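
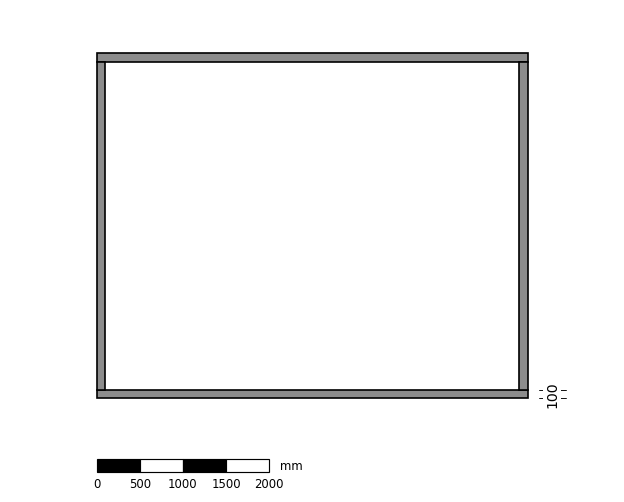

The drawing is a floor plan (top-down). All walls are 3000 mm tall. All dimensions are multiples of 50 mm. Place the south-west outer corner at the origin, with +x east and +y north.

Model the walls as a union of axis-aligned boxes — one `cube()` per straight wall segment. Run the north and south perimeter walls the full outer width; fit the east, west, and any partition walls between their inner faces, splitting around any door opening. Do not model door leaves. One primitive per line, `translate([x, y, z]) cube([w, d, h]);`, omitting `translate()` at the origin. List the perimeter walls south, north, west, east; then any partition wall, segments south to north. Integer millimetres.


cube([5000, 100, 3000]);
translate([0, 3900, 0]) cube([5000, 100, 3000]);
translate([0, 100, 0]) cube([100, 3800, 3000]);
translate([4900, 100, 0]) cube([100, 3800, 3000]);


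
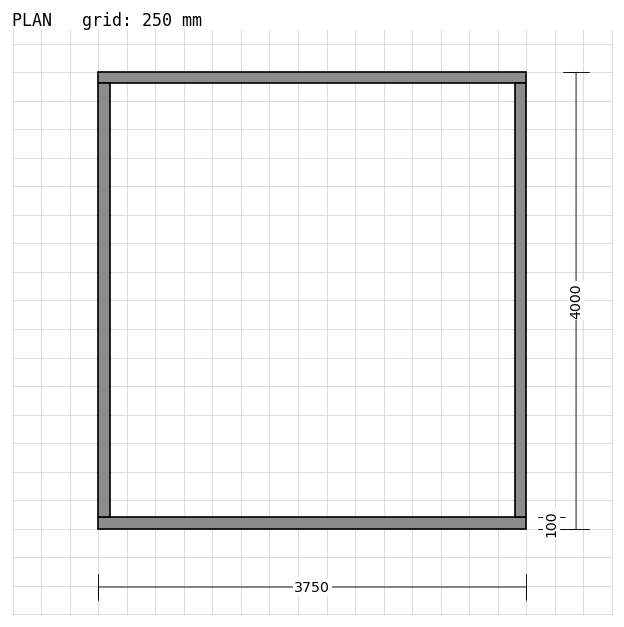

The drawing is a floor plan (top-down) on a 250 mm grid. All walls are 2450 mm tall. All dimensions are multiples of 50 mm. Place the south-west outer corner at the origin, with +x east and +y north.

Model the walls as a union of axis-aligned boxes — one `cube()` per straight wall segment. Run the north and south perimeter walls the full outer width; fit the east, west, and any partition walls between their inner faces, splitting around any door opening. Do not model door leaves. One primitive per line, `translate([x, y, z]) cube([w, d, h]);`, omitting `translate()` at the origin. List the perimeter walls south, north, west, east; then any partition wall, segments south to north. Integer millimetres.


cube([3750, 100, 2450]);
translate([0, 3900, 0]) cube([3750, 100, 2450]);
translate([0, 100, 0]) cube([100, 3800, 2450]);
translate([3650, 100, 0]) cube([100, 3800, 2450]);


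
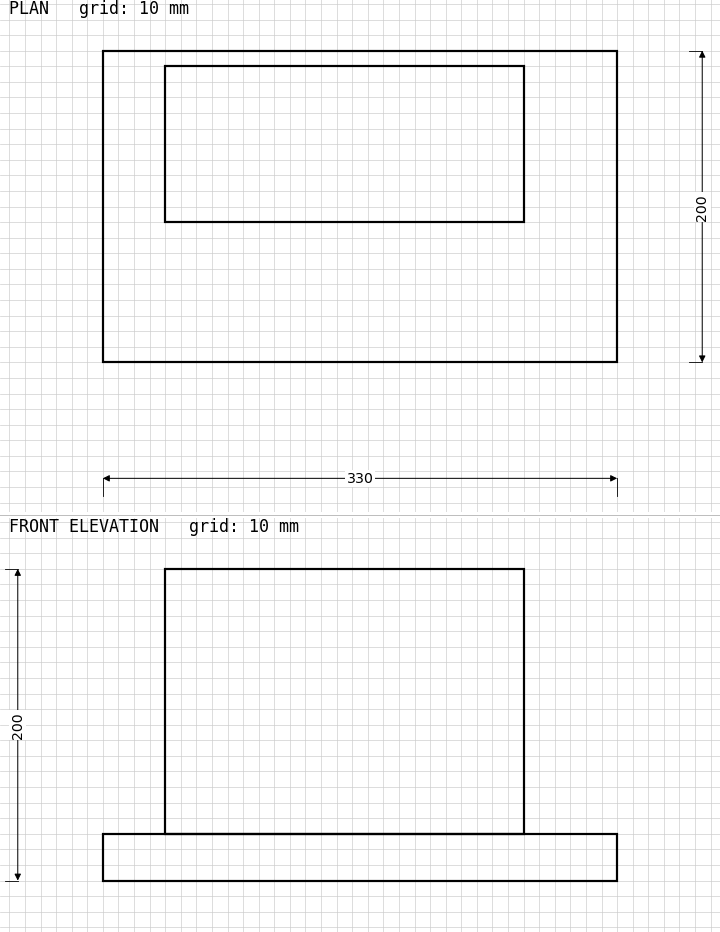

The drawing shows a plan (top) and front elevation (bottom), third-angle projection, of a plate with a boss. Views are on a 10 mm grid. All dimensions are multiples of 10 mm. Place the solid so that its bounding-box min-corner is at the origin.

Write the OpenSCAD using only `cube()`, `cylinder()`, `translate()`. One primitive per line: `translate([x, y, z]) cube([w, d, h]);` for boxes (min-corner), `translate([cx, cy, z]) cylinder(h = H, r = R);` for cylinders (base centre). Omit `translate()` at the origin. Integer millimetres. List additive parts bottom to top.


cube([330, 200, 30]);
translate([40, 90, 30]) cube([230, 100, 170]);


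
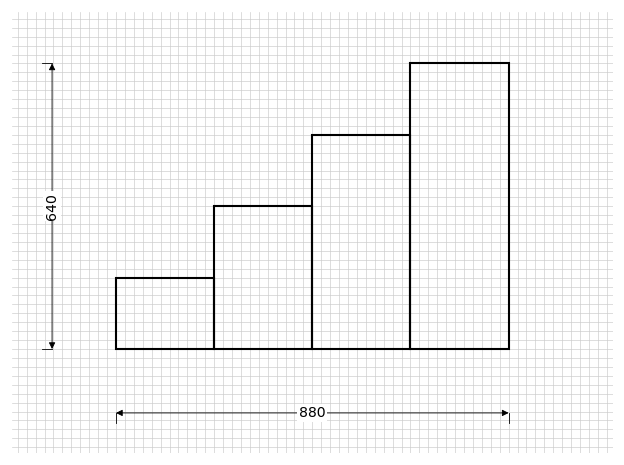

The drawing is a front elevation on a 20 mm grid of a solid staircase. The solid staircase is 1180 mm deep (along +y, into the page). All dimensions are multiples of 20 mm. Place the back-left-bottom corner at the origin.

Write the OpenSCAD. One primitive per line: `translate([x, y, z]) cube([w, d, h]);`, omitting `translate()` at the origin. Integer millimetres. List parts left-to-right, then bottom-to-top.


cube([220, 1180, 160]);
translate([220, 0, 0]) cube([220, 1180, 320]);
translate([440, 0, 0]) cube([220, 1180, 480]);
translate([660, 0, 0]) cube([220, 1180, 640]);


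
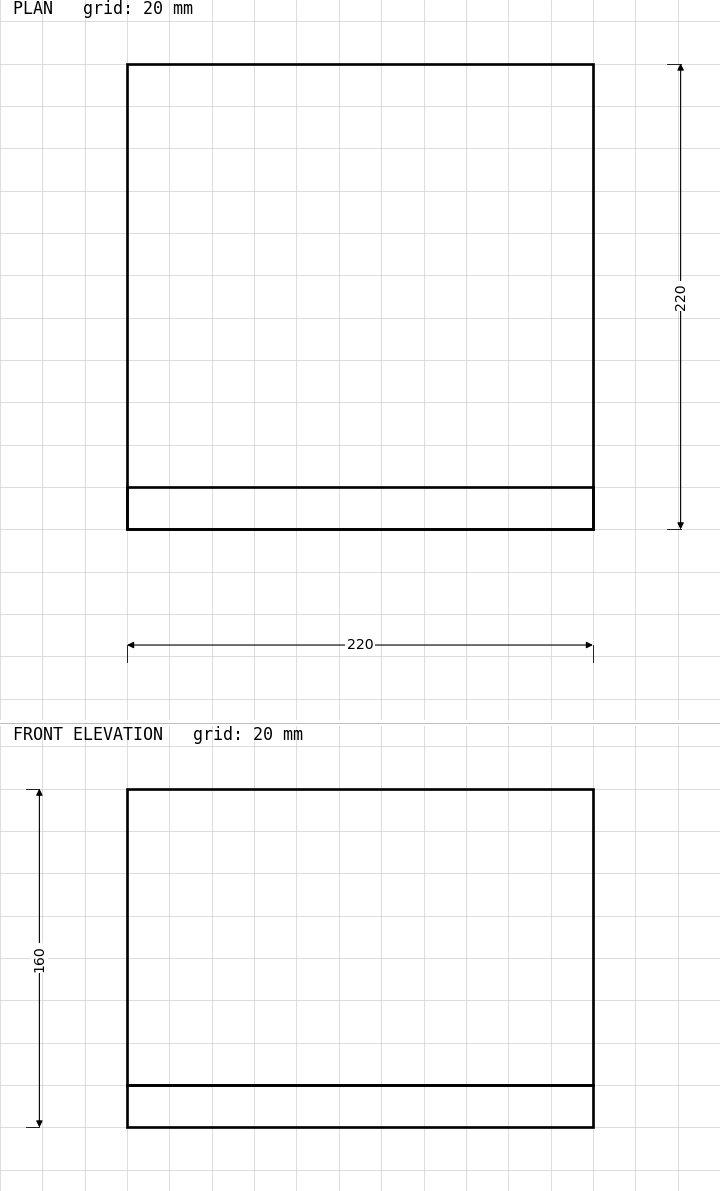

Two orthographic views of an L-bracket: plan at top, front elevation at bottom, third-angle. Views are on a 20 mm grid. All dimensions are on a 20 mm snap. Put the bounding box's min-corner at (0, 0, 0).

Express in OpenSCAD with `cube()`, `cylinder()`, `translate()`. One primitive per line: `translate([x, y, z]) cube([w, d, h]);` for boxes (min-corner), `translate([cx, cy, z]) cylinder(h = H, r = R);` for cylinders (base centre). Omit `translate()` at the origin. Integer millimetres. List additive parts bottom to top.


cube([220, 220, 20]);
translate([0, 0, 20]) cube([220, 20, 140]);


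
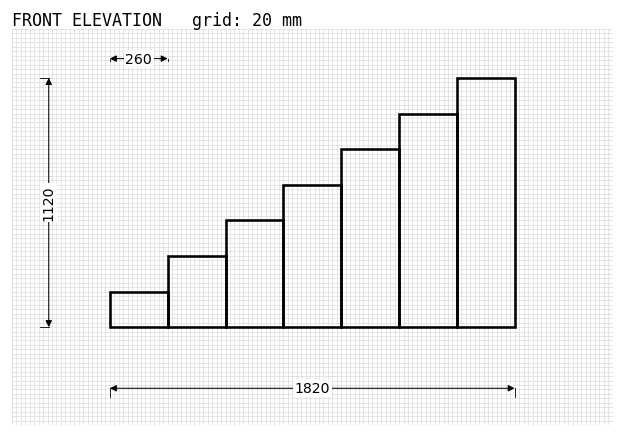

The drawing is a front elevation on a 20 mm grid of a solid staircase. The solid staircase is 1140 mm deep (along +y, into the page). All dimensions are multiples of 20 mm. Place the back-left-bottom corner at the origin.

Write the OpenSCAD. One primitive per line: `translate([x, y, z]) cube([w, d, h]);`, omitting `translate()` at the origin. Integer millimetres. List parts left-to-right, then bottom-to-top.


cube([260, 1140, 160]);
translate([260, 0, 0]) cube([260, 1140, 320]);
translate([520, 0, 0]) cube([260, 1140, 480]);
translate([780, 0, 0]) cube([260, 1140, 640]);
translate([1040, 0, 0]) cube([260, 1140, 800]);
translate([1300, 0, 0]) cube([260, 1140, 960]);
translate([1560, 0, 0]) cube([260, 1140, 1120]);


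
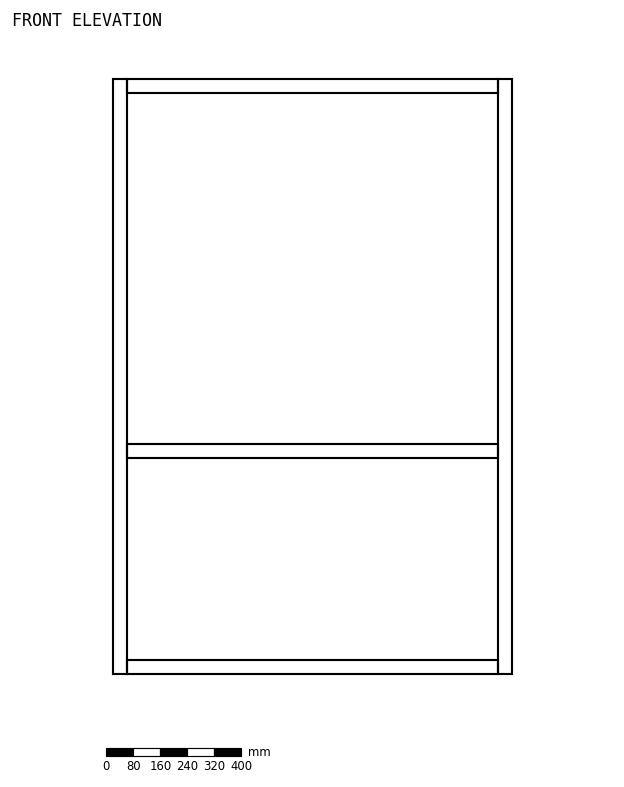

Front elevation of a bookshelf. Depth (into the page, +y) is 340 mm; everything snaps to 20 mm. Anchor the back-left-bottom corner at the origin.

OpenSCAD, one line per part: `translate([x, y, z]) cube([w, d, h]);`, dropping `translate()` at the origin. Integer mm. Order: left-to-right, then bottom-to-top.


cube([40, 340, 1760]);
translate([40, 0, 0]) cube([1100, 340, 40]);
translate([40, 0, 640]) cube([1100, 340, 40]);
translate([40, 0, 1720]) cube([1100, 340, 40]);
translate([1140, 0, 0]) cube([40, 340, 1760]);


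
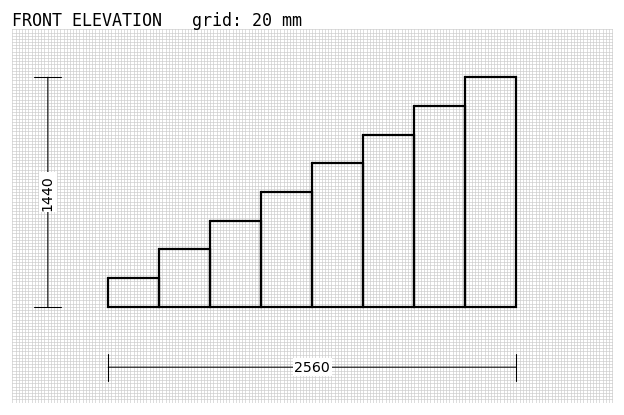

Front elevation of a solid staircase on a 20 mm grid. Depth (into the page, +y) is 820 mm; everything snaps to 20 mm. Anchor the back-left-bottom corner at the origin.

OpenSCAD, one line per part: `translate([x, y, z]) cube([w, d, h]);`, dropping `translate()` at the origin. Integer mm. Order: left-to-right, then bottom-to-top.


cube([320, 820, 180]);
translate([320, 0, 0]) cube([320, 820, 360]);
translate([640, 0, 0]) cube([320, 820, 540]);
translate([960, 0, 0]) cube([320, 820, 720]);
translate([1280, 0, 0]) cube([320, 820, 900]);
translate([1600, 0, 0]) cube([320, 820, 1080]);
translate([1920, 0, 0]) cube([320, 820, 1260]);
translate([2240, 0, 0]) cube([320, 820, 1440]);


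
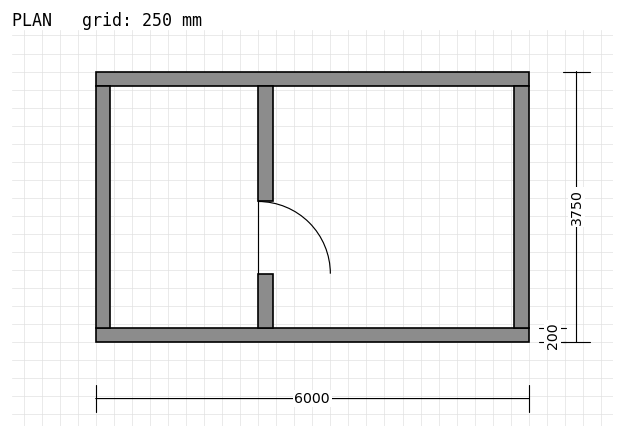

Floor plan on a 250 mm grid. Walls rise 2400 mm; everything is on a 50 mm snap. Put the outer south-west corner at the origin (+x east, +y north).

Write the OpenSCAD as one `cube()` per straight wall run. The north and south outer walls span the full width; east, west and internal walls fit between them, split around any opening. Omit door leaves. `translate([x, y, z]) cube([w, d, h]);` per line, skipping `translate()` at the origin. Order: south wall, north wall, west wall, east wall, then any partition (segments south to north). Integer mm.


cube([6000, 200, 2400]);
translate([0, 3550, 0]) cube([6000, 200, 2400]);
translate([0, 200, 0]) cube([200, 3350, 2400]);
translate([5800, 200, 0]) cube([200, 3350, 2400]);
translate([2250, 200, 0]) cube([200, 750, 2400]);
translate([2250, 1950, 0]) cube([200, 1600, 2400]);


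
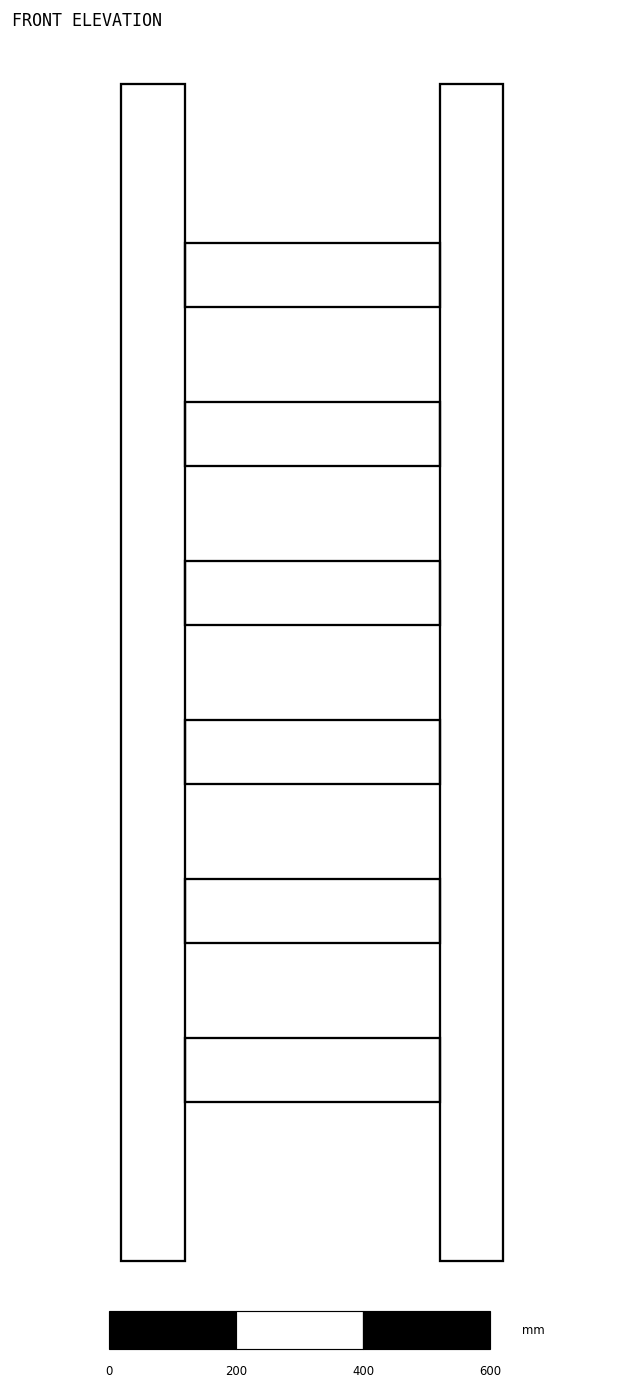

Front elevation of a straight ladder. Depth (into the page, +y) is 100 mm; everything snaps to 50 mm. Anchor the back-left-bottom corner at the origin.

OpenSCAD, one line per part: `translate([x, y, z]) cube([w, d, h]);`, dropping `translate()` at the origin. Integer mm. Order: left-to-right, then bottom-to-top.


cube([100, 100, 1850]);
translate([100, 0, 250]) cube([400, 100, 100]);
translate([100, 0, 500]) cube([400, 100, 100]);
translate([100, 0, 750]) cube([400, 100, 100]);
translate([100, 0, 1000]) cube([400, 100, 100]);
translate([100, 0, 1250]) cube([400, 100, 100]);
translate([100, 0, 1500]) cube([400, 100, 100]);
translate([500, 0, 0]) cube([100, 100, 1850]);


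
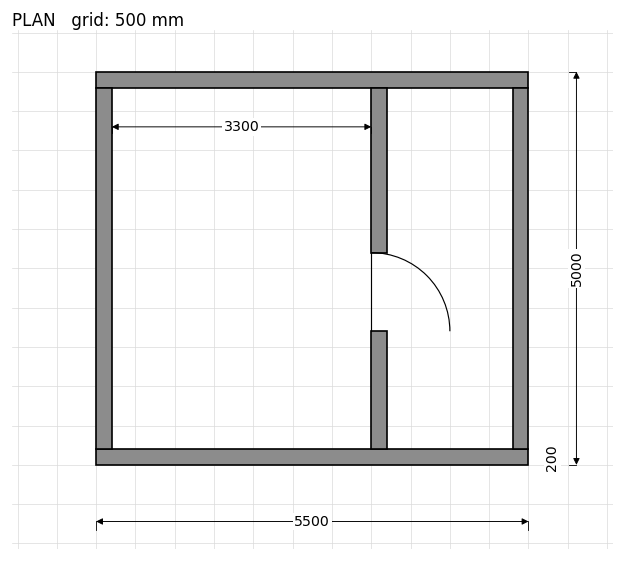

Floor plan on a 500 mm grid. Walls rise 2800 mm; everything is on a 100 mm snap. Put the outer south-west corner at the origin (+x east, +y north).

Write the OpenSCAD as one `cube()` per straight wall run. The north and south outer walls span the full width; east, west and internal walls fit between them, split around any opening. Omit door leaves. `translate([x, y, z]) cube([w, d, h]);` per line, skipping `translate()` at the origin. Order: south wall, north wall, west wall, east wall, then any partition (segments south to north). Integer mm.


cube([5500, 200, 2800]);
translate([0, 4800, 0]) cube([5500, 200, 2800]);
translate([0, 200, 0]) cube([200, 4600, 2800]);
translate([5300, 200, 0]) cube([200, 4600, 2800]);
translate([3500, 200, 0]) cube([200, 1500, 2800]);
translate([3500, 2700, 0]) cube([200, 2100, 2800]);


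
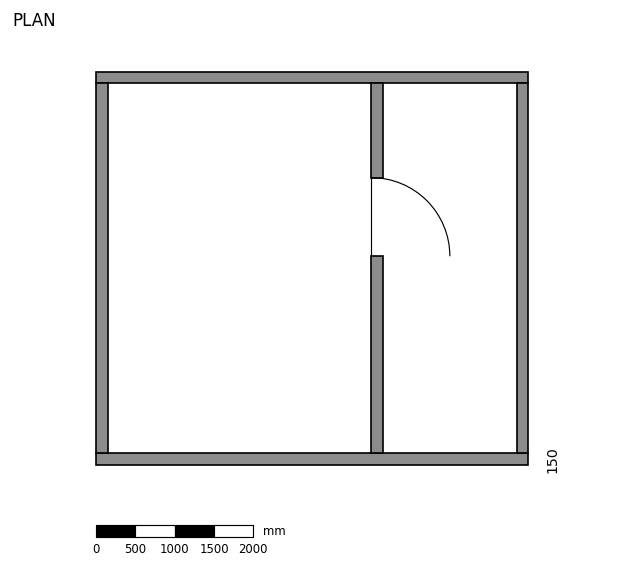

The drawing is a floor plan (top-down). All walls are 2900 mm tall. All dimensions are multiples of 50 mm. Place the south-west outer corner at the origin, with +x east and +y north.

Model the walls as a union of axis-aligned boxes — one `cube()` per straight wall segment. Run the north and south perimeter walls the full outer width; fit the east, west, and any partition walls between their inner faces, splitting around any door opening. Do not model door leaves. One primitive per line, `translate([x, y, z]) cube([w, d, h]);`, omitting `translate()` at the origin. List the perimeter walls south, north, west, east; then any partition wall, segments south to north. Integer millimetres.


cube([5500, 150, 2900]);
translate([0, 4850, 0]) cube([5500, 150, 2900]);
translate([0, 150, 0]) cube([150, 4700, 2900]);
translate([5350, 150, 0]) cube([150, 4700, 2900]);
translate([3500, 150, 0]) cube([150, 2500, 2900]);
translate([3500, 3650, 0]) cube([150, 1200, 2900]);


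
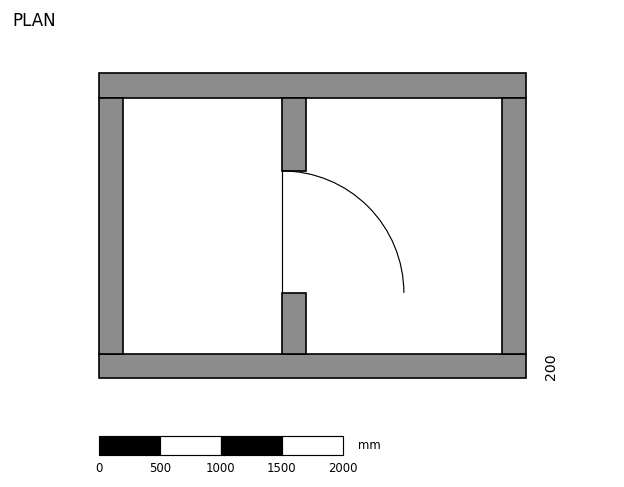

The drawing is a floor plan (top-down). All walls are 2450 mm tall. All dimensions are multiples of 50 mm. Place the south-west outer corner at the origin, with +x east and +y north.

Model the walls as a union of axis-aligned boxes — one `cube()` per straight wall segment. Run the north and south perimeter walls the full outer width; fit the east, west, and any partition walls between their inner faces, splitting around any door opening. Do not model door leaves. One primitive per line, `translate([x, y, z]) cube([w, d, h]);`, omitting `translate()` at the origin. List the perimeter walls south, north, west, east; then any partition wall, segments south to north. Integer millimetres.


cube([3500, 200, 2450]);
translate([0, 2300, 0]) cube([3500, 200, 2450]);
translate([0, 200, 0]) cube([200, 2100, 2450]);
translate([3300, 200, 0]) cube([200, 2100, 2450]);
translate([1500, 200, 0]) cube([200, 500, 2450]);
translate([1500, 1700, 0]) cube([200, 600, 2450]);


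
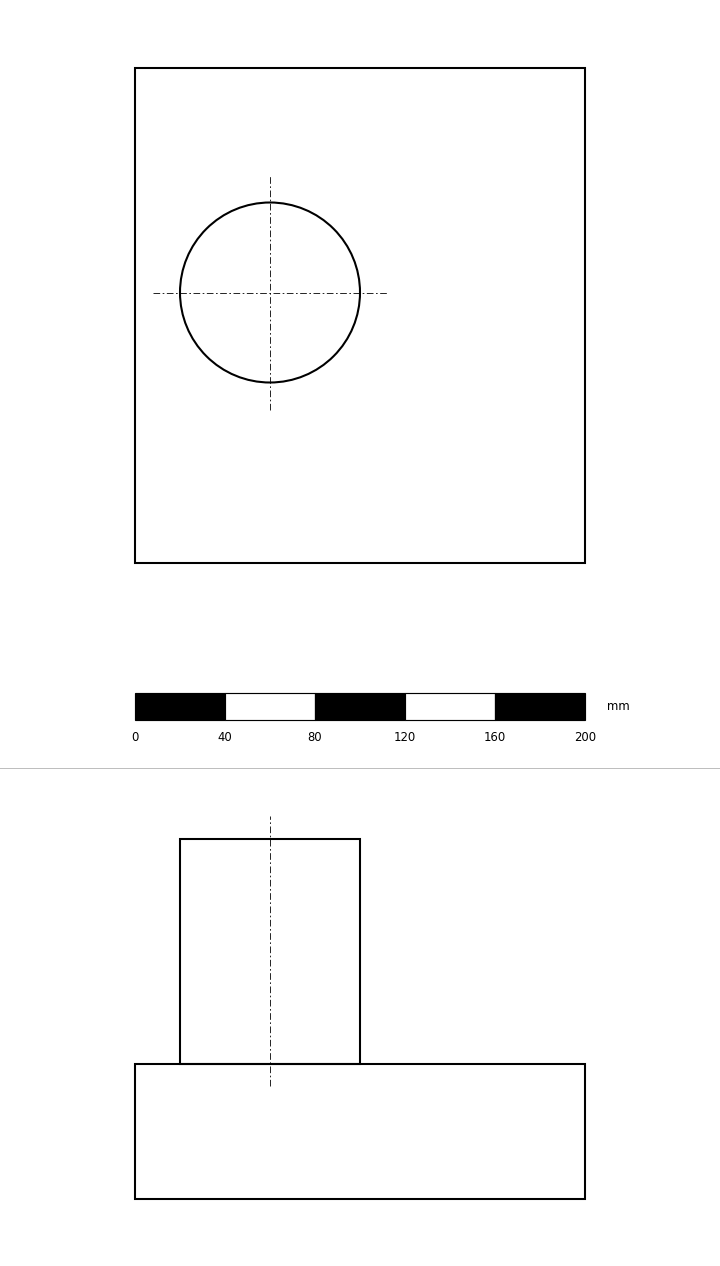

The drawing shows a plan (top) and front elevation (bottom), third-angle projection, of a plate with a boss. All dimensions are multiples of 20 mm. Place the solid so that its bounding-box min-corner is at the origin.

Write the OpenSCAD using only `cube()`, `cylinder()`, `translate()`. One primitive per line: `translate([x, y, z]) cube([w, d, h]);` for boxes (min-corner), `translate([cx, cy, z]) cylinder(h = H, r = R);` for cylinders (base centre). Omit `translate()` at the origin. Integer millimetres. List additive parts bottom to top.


cube([200, 220, 60]);
translate([60, 120, 60]) cylinder(h = 100, r = 40);


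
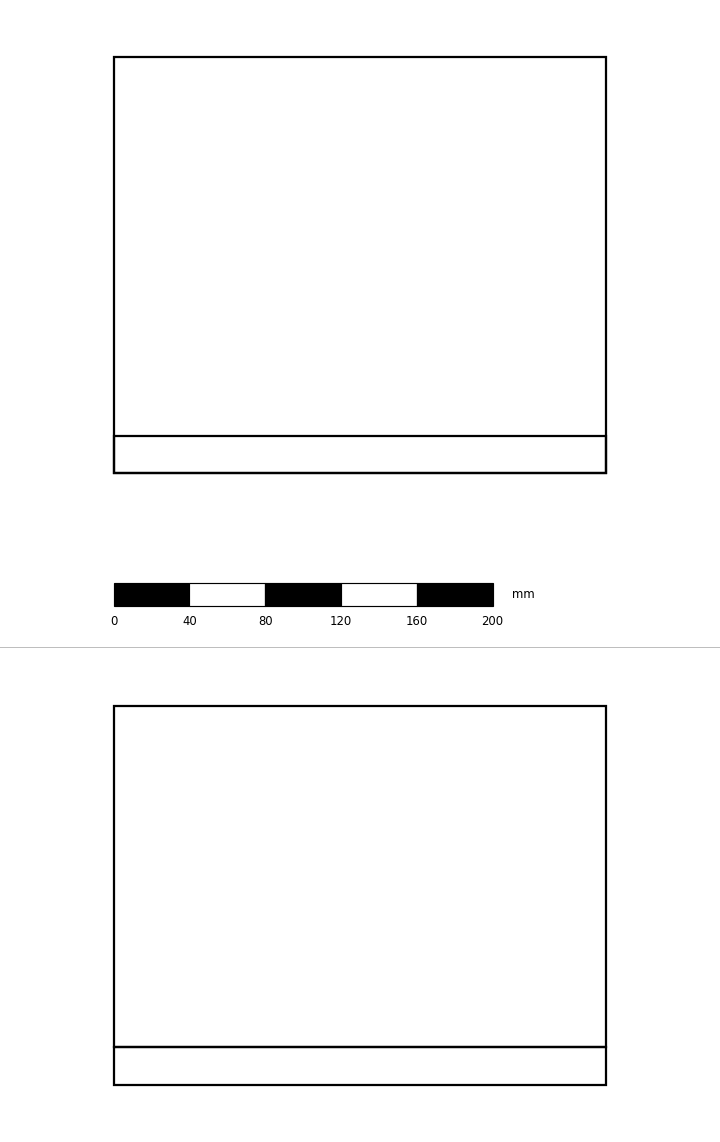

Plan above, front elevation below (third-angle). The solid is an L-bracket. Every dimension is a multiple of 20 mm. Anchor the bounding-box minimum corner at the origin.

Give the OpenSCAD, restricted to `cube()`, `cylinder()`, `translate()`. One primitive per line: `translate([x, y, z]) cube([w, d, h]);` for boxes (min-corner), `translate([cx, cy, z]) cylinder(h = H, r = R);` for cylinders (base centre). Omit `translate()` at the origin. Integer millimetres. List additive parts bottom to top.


cube([260, 220, 20]);
translate([0, 0, 20]) cube([260, 20, 180]);


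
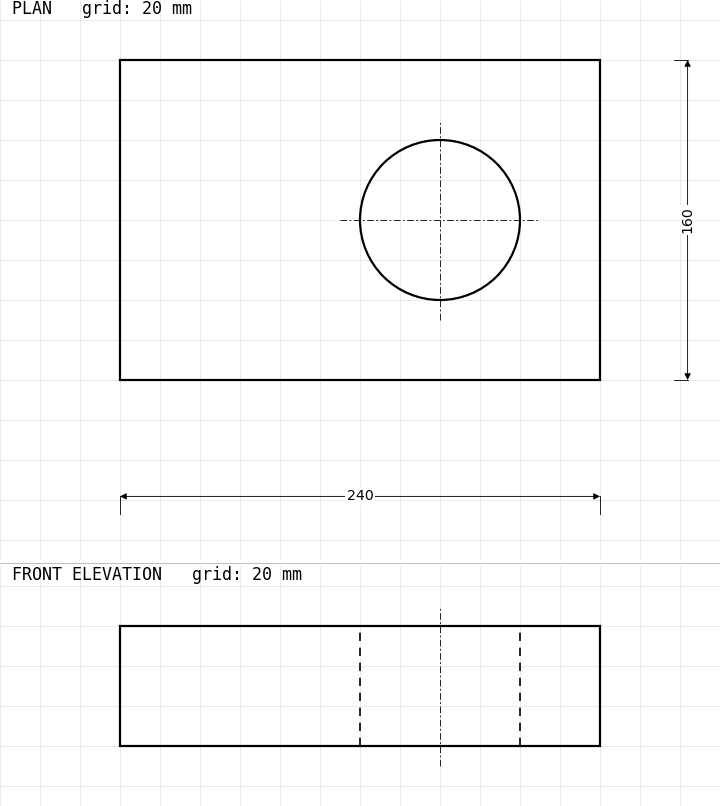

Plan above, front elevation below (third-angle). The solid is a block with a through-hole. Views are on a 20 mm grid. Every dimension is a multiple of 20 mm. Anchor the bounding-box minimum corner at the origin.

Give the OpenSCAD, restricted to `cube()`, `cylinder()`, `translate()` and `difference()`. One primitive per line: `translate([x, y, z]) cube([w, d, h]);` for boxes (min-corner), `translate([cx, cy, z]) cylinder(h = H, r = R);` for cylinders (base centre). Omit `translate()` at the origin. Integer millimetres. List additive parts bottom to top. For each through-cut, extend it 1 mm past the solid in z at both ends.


difference() {
  cube([240, 160, 60]);
  translate([160, 80, -1]) cylinder(h = 62, r = 40);
}


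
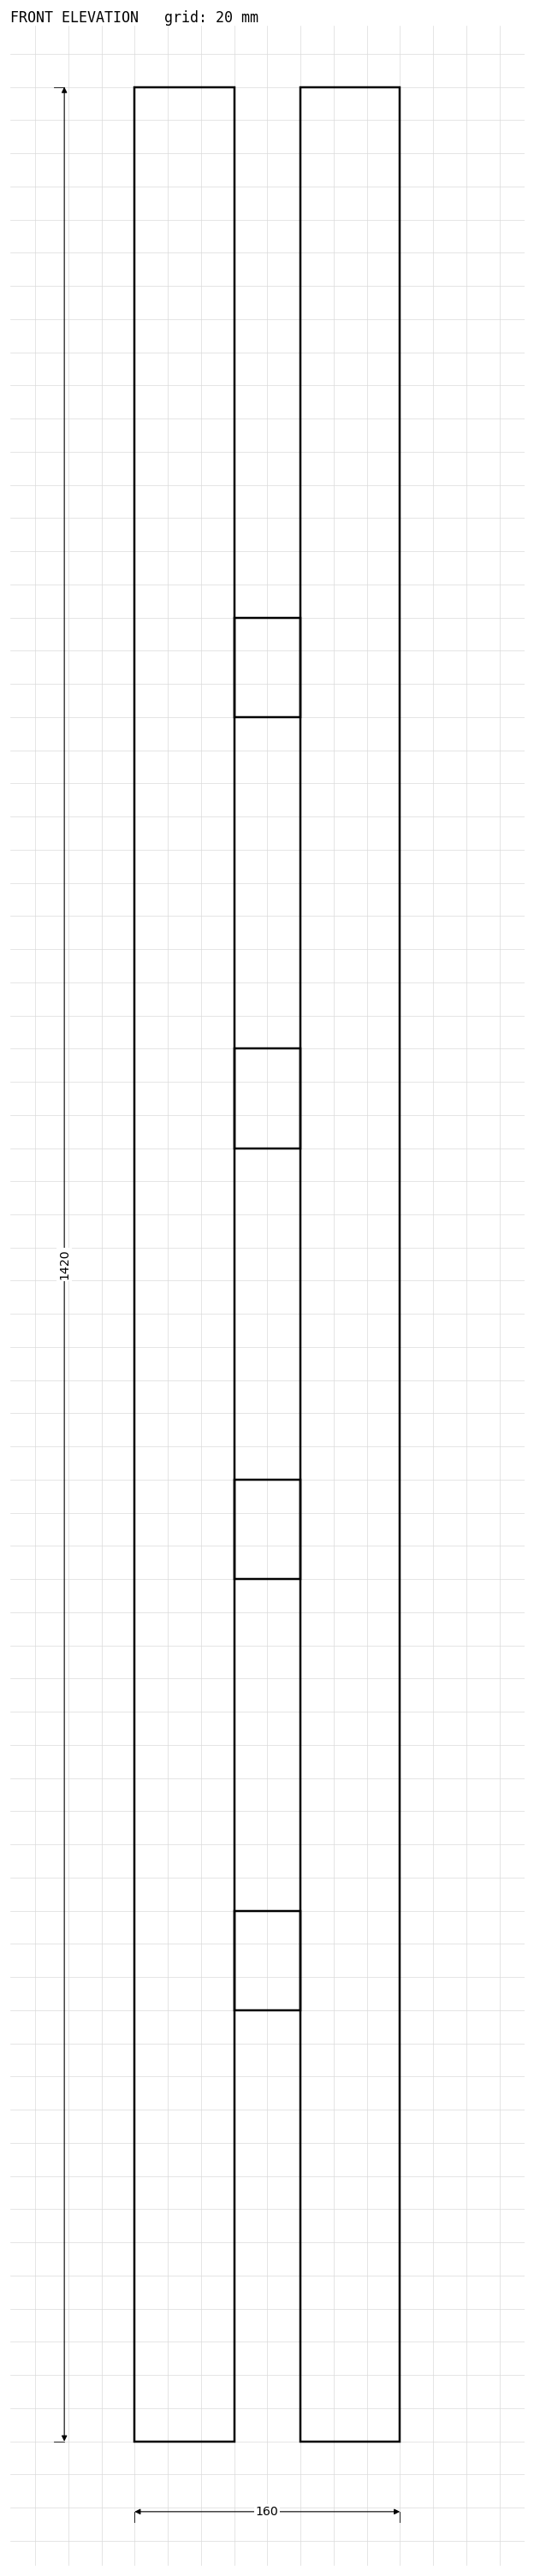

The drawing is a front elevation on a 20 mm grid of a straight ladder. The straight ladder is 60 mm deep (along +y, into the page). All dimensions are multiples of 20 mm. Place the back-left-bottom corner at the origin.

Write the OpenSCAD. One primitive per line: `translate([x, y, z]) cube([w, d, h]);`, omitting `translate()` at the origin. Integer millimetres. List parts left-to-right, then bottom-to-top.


cube([60, 60, 1420]);
translate([60, 0, 260]) cube([40, 60, 60]);
translate([60, 0, 520]) cube([40, 60, 60]);
translate([60, 0, 780]) cube([40, 60, 60]);
translate([60, 0, 1040]) cube([40, 60, 60]);
translate([100, 0, 0]) cube([60, 60, 1420]);


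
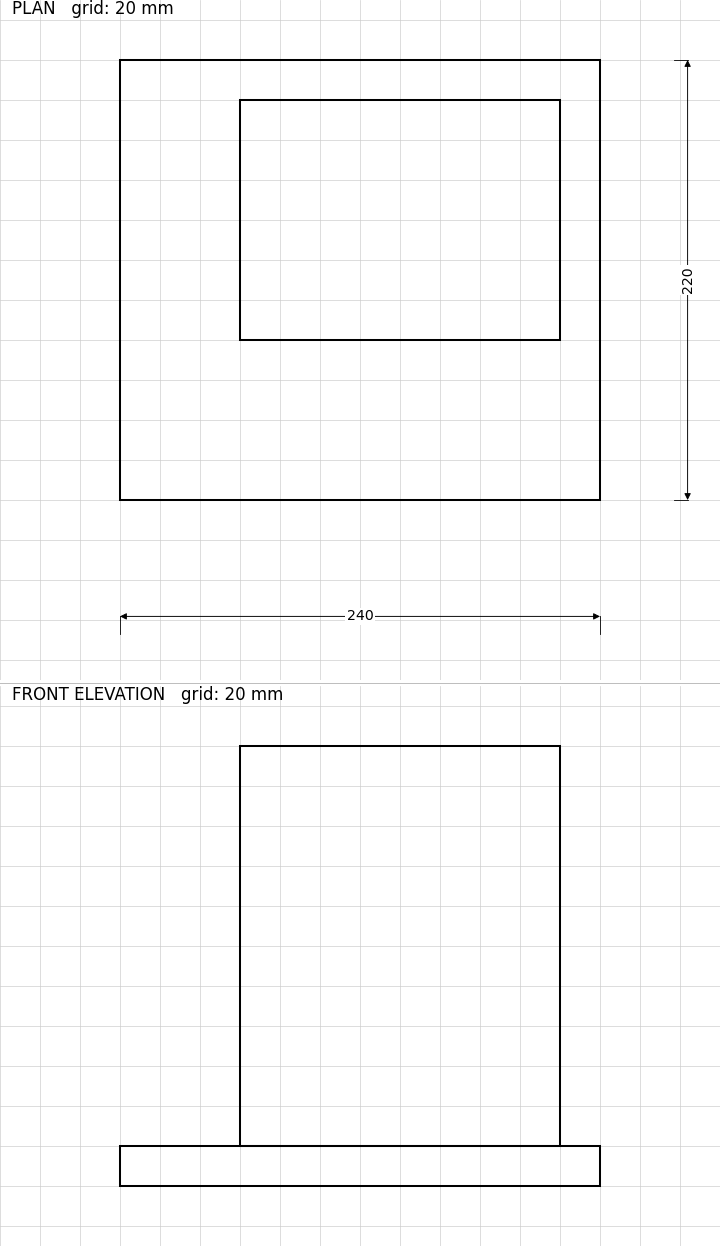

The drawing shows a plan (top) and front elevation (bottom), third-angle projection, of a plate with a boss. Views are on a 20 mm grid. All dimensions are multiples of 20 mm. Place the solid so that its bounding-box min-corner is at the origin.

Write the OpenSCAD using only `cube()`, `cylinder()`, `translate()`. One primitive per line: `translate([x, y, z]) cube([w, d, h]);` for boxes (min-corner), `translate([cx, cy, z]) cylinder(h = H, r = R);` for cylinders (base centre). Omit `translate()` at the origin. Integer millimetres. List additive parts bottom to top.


cube([240, 220, 20]);
translate([60, 80, 20]) cube([160, 120, 200]);


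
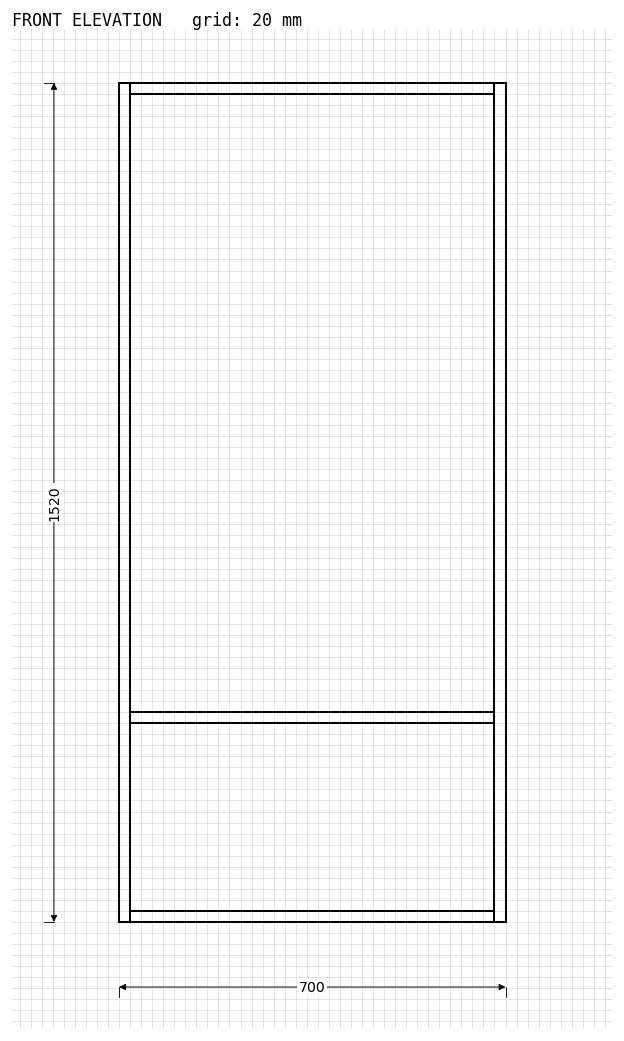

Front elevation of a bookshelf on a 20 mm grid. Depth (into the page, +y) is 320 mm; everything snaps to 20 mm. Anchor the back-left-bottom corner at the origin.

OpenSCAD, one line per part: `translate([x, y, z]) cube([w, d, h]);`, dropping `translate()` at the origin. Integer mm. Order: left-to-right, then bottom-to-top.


cube([20, 320, 1520]);
translate([20, 0, 0]) cube([660, 320, 20]);
translate([20, 0, 360]) cube([660, 320, 20]);
translate([20, 0, 1500]) cube([660, 320, 20]);
translate([680, 0, 0]) cube([20, 320, 1520]);


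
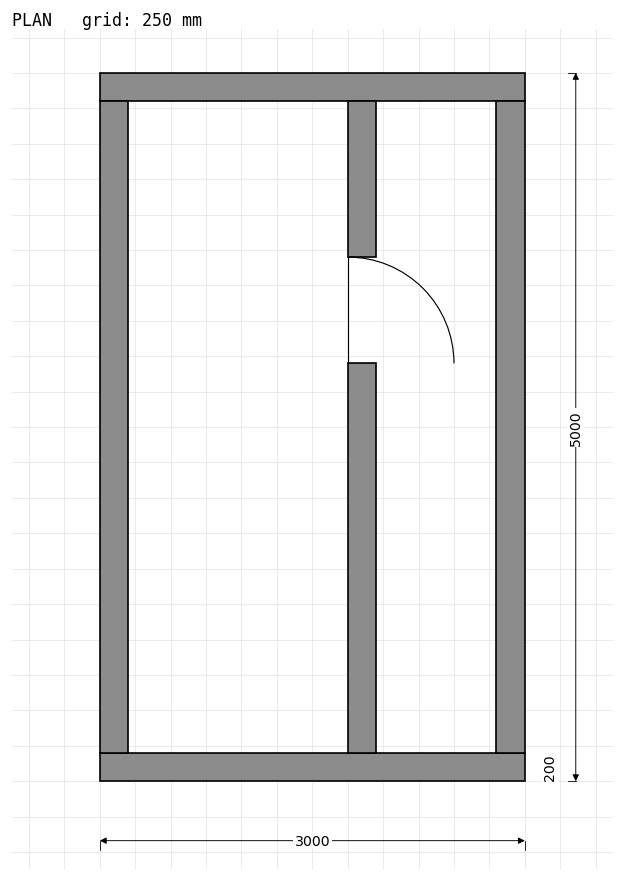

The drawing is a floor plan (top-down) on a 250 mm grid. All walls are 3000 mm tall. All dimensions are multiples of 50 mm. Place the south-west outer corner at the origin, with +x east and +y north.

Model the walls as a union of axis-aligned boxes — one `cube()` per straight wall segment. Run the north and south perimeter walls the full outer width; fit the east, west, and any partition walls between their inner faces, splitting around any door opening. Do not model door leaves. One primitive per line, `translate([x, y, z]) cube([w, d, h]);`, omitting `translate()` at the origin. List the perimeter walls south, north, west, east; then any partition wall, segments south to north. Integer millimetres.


cube([3000, 200, 3000]);
translate([0, 4800, 0]) cube([3000, 200, 3000]);
translate([0, 200, 0]) cube([200, 4600, 3000]);
translate([2800, 200, 0]) cube([200, 4600, 3000]);
translate([1750, 200, 0]) cube([200, 2750, 3000]);
translate([1750, 3700, 0]) cube([200, 1100, 3000]);


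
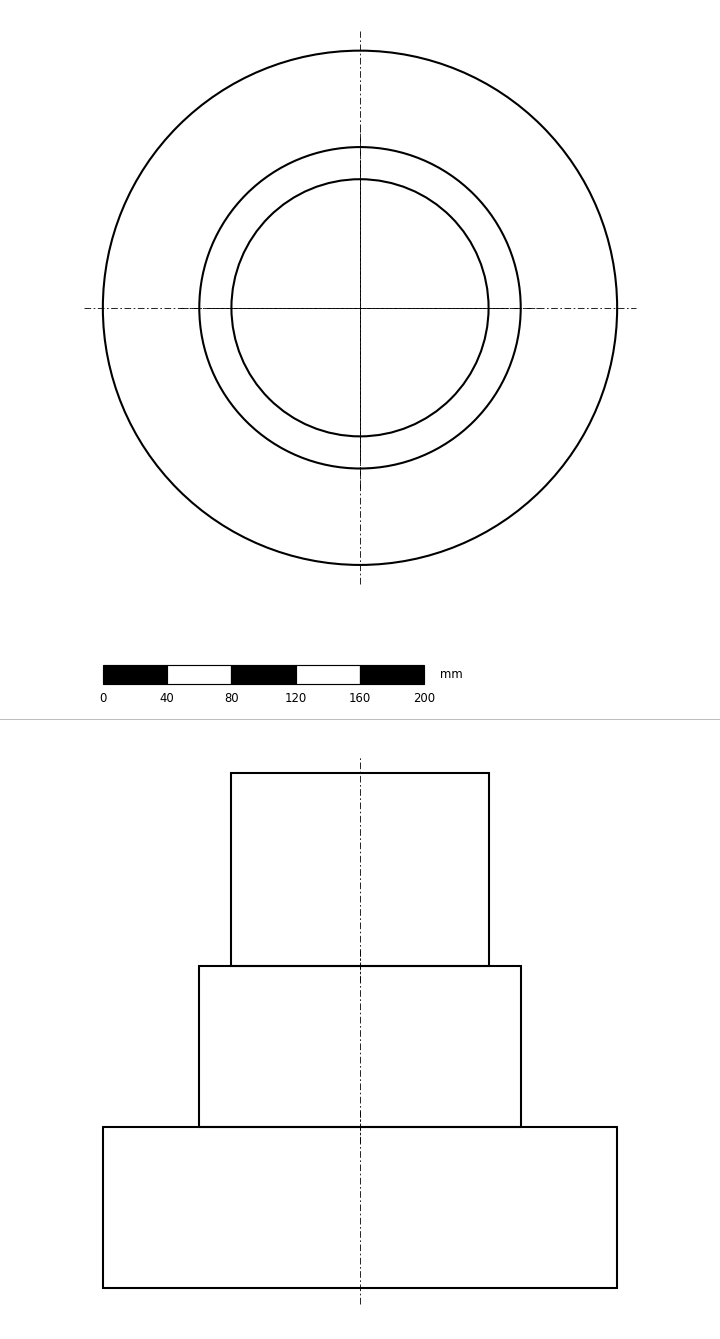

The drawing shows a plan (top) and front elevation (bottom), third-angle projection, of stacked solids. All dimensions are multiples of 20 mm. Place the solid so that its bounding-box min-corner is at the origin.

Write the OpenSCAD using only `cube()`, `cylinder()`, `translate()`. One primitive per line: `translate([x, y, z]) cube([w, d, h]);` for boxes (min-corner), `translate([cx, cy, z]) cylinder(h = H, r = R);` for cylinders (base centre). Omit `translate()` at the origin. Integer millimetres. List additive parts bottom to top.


translate([160, 160, 0]) cylinder(h = 100, r = 160);
translate([160, 160, 100]) cylinder(h = 100, r = 100);
translate([160, 160, 200]) cylinder(h = 120, r = 80);


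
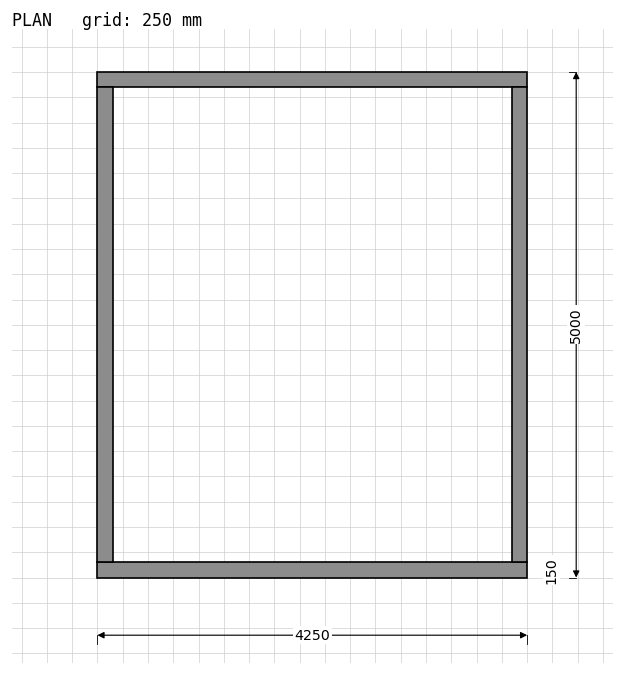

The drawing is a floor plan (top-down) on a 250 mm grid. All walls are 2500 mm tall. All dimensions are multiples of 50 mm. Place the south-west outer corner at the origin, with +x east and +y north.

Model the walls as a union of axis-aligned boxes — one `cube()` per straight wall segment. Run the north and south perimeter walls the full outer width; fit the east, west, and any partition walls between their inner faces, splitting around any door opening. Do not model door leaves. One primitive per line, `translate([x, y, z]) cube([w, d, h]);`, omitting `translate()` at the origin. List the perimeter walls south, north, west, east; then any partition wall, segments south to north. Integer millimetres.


cube([4250, 150, 2500]);
translate([0, 4850, 0]) cube([4250, 150, 2500]);
translate([0, 150, 0]) cube([150, 4700, 2500]);
translate([4100, 150, 0]) cube([150, 4700, 2500]);


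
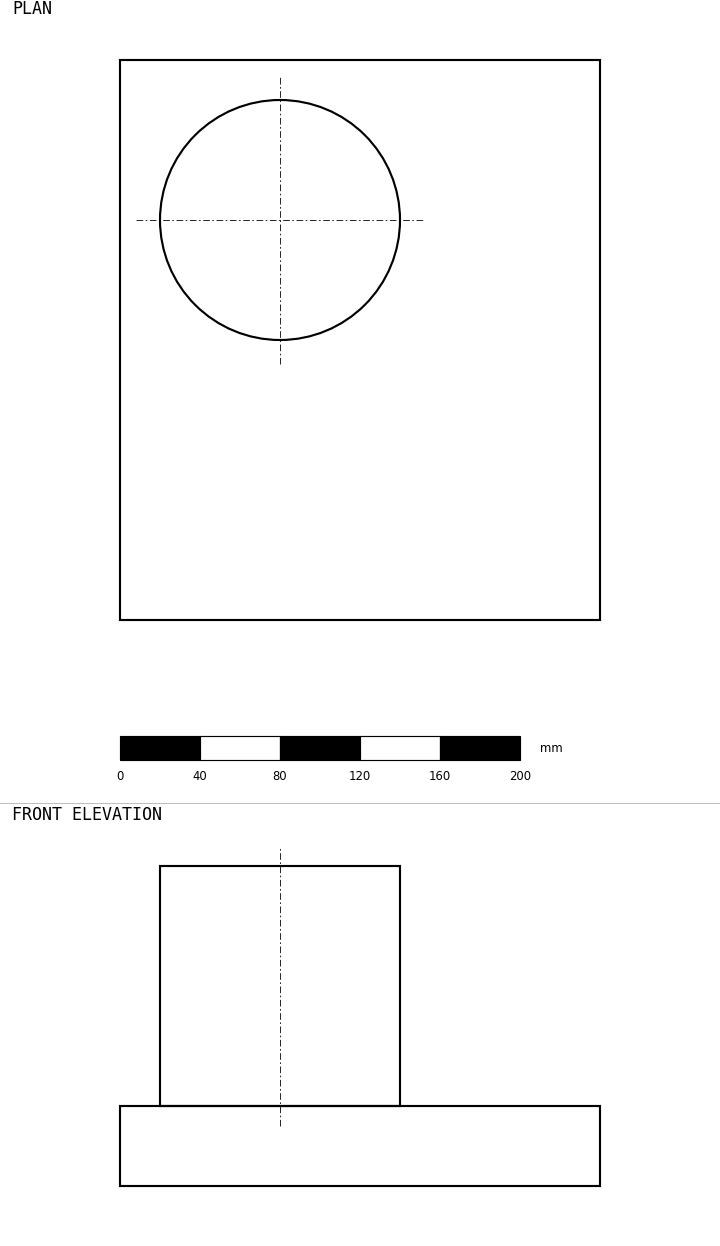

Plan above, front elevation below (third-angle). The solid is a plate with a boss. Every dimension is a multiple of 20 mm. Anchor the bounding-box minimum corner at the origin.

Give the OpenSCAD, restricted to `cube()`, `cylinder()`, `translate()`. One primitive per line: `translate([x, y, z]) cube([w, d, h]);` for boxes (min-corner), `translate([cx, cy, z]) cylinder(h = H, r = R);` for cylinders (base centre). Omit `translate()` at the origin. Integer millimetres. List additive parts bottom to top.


cube([240, 280, 40]);
translate([80, 200, 40]) cylinder(h = 120, r = 60);


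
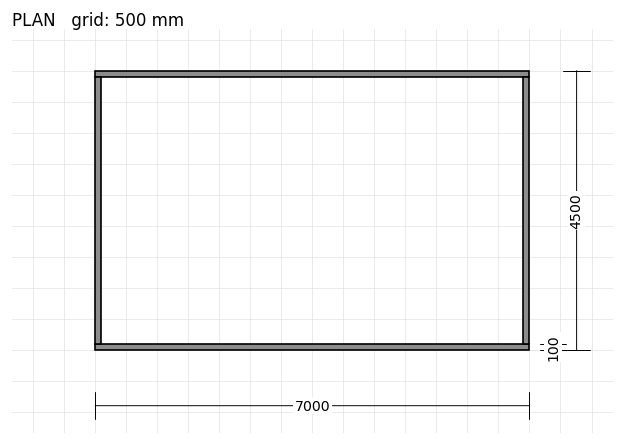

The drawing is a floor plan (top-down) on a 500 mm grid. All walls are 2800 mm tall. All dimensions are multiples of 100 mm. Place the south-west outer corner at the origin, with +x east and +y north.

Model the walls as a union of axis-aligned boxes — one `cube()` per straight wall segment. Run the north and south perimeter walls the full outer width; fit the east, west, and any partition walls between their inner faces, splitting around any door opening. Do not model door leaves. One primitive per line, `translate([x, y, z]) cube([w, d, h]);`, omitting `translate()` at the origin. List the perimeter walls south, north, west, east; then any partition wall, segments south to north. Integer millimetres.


cube([7000, 100, 2800]);
translate([0, 4400, 0]) cube([7000, 100, 2800]);
translate([0, 100, 0]) cube([100, 4300, 2800]);
translate([6900, 100, 0]) cube([100, 4300, 2800]);


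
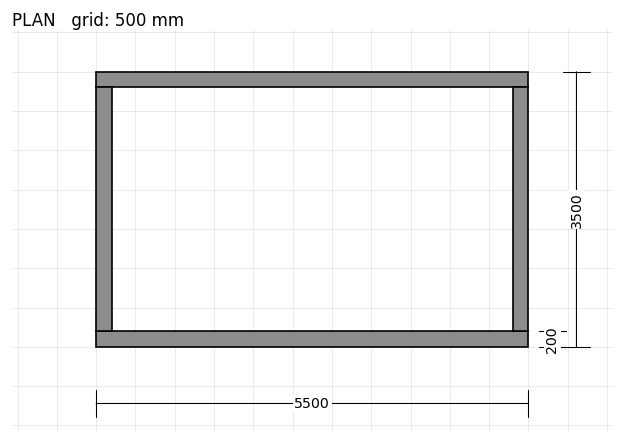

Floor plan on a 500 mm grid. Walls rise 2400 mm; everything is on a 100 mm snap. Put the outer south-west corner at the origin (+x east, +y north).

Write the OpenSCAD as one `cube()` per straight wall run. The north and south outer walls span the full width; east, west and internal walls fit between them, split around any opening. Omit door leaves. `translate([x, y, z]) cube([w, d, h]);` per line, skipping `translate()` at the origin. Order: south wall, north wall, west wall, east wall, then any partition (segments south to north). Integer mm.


cube([5500, 200, 2400]);
translate([0, 3300, 0]) cube([5500, 200, 2400]);
translate([0, 200, 0]) cube([200, 3100, 2400]);
translate([5300, 200, 0]) cube([200, 3100, 2400]);


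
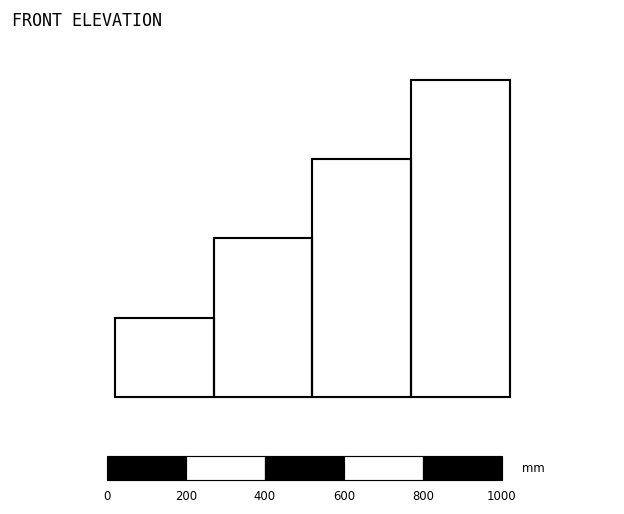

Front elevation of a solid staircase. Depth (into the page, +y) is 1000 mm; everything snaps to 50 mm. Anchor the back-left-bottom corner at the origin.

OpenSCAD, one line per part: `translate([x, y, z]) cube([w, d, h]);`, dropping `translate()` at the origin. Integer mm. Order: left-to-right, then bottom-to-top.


cube([250, 1000, 200]);
translate([250, 0, 0]) cube([250, 1000, 400]);
translate([500, 0, 0]) cube([250, 1000, 600]);
translate([750, 0, 0]) cube([250, 1000, 800]);


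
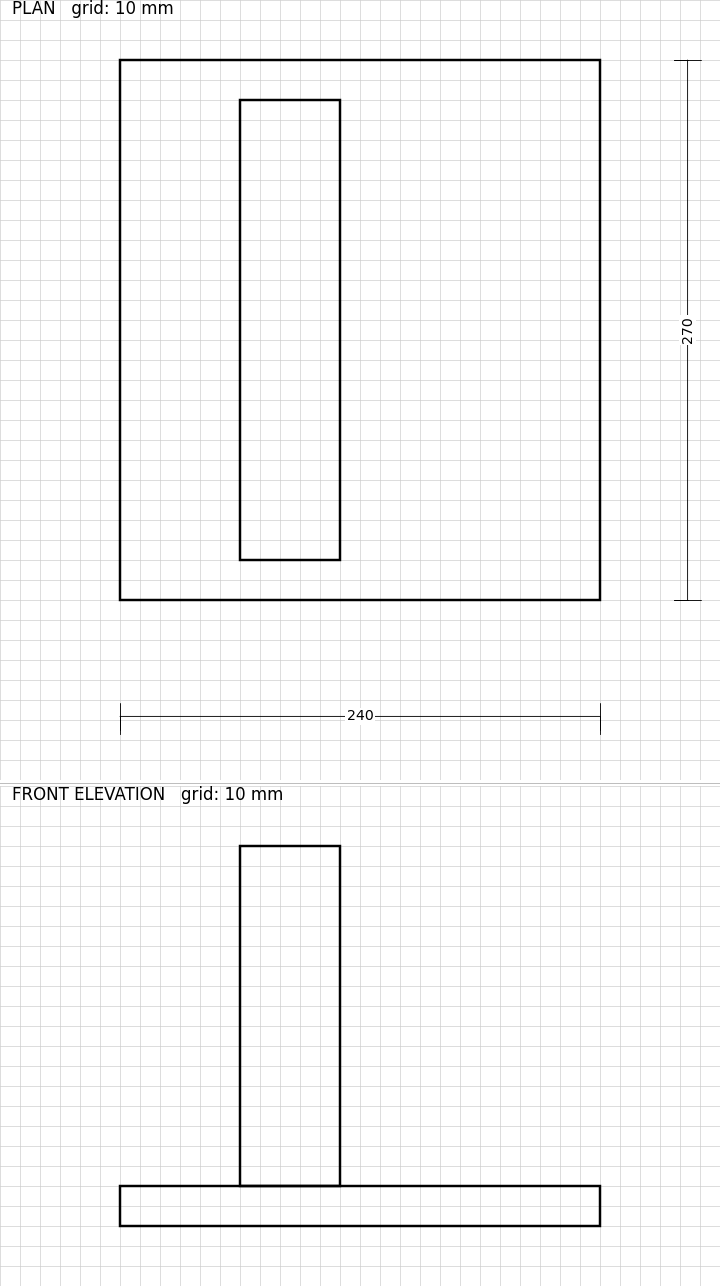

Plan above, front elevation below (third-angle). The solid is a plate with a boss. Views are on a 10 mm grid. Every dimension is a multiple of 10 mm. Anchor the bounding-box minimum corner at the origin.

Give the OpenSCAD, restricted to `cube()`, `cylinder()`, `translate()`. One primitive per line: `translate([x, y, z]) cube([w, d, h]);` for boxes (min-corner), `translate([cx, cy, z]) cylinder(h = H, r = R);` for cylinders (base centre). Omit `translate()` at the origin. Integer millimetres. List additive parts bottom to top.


cube([240, 270, 20]);
translate([60, 20, 20]) cube([50, 230, 170]);


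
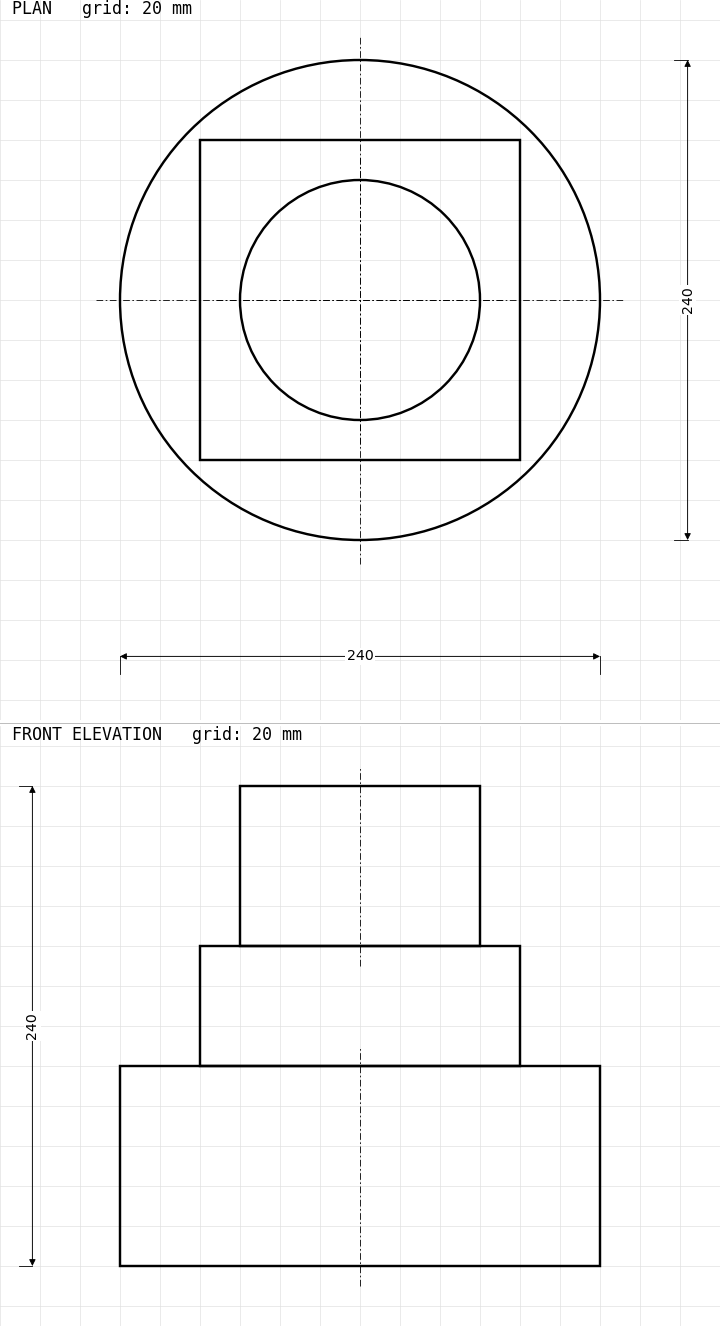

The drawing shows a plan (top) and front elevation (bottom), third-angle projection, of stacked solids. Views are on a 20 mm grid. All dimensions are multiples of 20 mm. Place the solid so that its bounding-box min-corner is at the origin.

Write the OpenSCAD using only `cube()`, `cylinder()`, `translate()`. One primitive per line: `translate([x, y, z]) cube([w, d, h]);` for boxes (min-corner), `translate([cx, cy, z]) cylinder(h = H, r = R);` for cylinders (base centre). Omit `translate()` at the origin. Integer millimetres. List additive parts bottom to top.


translate([120, 120, 0]) cylinder(h = 100, r = 120);
translate([40, 40, 100]) cube([160, 160, 60]);
translate([120, 120, 160]) cylinder(h = 80, r = 60);


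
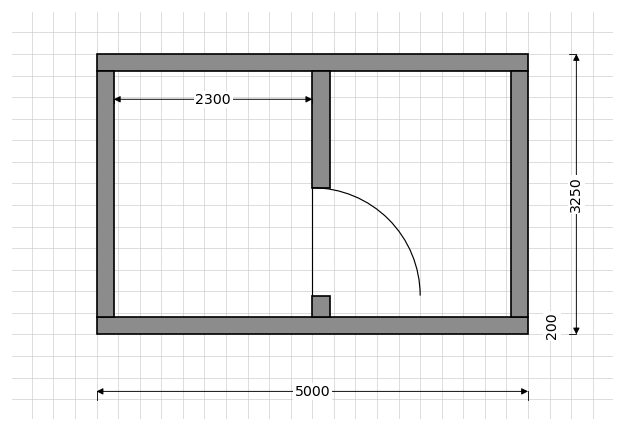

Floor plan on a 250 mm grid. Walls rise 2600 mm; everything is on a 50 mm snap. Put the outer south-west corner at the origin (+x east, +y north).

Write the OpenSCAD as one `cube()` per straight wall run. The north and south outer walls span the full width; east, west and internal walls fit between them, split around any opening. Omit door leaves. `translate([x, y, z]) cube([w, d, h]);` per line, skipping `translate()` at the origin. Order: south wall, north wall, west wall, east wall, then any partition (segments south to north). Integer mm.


cube([5000, 200, 2600]);
translate([0, 3050, 0]) cube([5000, 200, 2600]);
translate([0, 200, 0]) cube([200, 2850, 2600]);
translate([4800, 200, 0]) cube([200, 2850, 2600]);
translate([2500, 200, 0]) cube([200, 250, 2600]);
translate([2500, 1700, 0]) cube([200, 1350, 2600]);


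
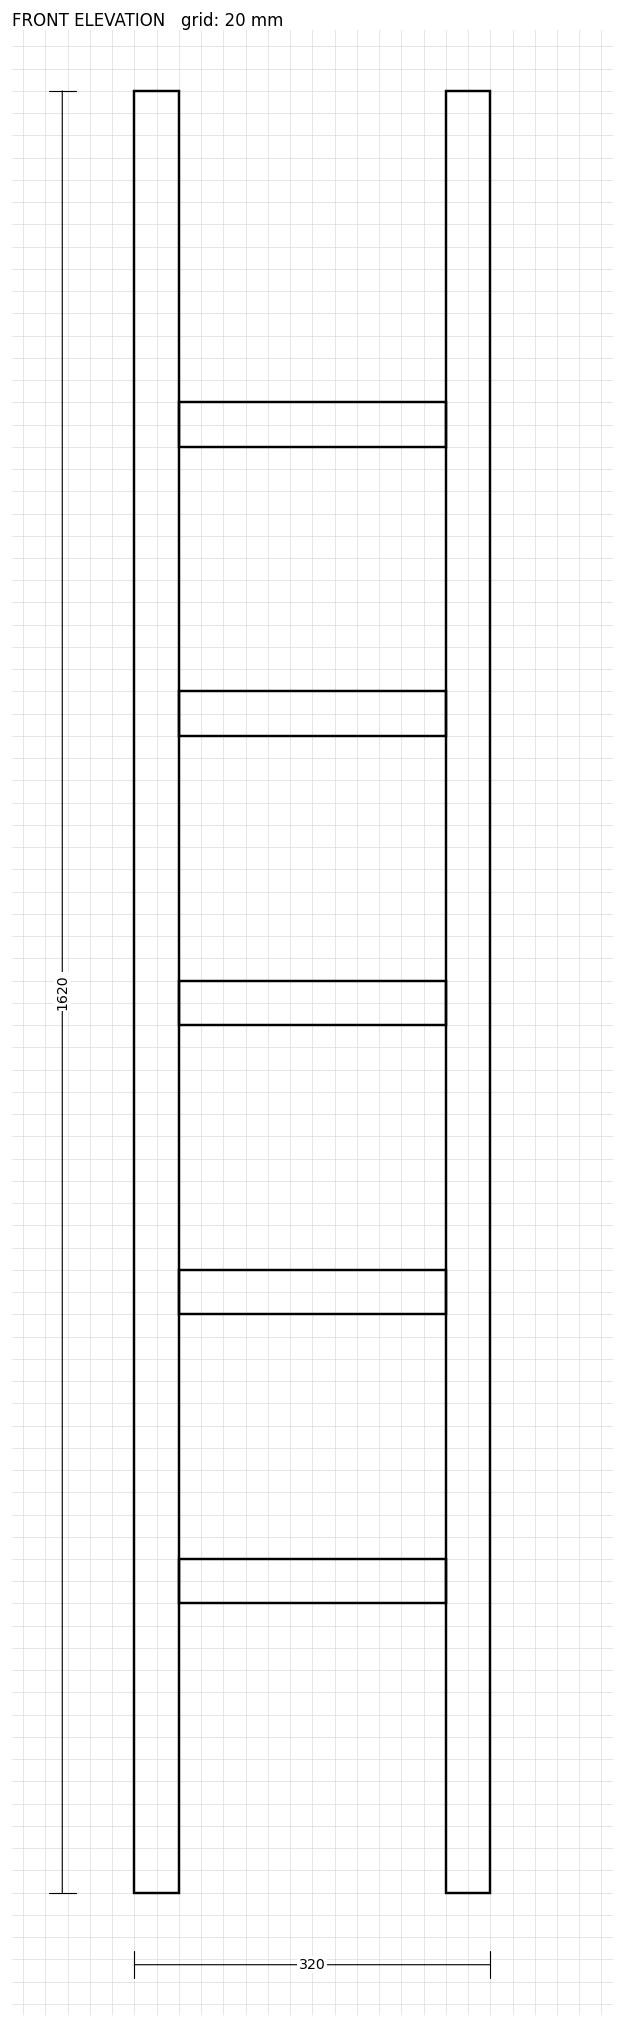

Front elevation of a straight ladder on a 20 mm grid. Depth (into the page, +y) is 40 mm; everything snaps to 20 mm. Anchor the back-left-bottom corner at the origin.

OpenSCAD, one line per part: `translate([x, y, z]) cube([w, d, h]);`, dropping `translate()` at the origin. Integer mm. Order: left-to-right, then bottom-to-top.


cube([40, 40, 1620]);
translate([40, 0, 260]) cube([240, 40, 40]);
translate([40, 0, 520]) cube([240, 40, 40]);
translate([40, 0, 780]) cube([240, 40, 40]);
translate([40, 0, 1040]) cube([240, 40, 40]);
translate([40, 0, 1300]) cube([240, 40, 40]);
translate([280, 0, 0]) cube([40, 40, 1620]);


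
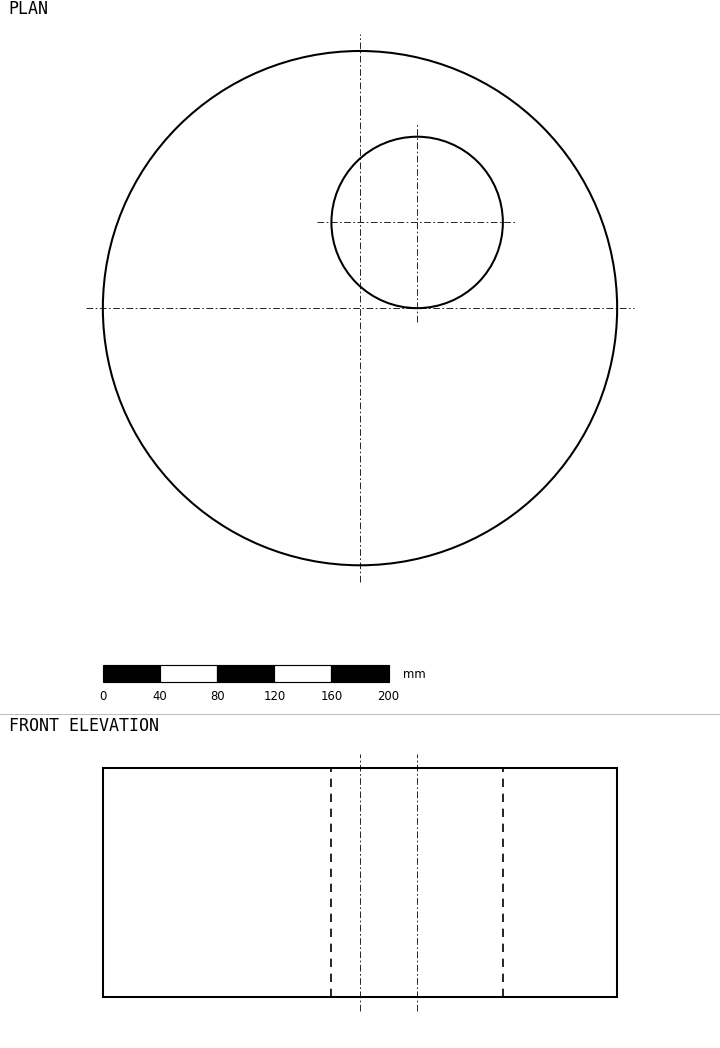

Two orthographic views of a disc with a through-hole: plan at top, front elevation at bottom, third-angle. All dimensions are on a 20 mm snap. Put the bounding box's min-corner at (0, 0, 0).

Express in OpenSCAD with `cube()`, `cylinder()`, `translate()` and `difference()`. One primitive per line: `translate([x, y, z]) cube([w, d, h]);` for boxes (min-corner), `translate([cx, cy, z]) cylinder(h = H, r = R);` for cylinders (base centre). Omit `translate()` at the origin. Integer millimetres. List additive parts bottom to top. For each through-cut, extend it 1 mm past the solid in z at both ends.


difference() {
  translate([180, 180, 0]) cylinder(h = 160, r = 180);
  translate([220, 240, -1]) cylinder(h = 162, r = 60);
}


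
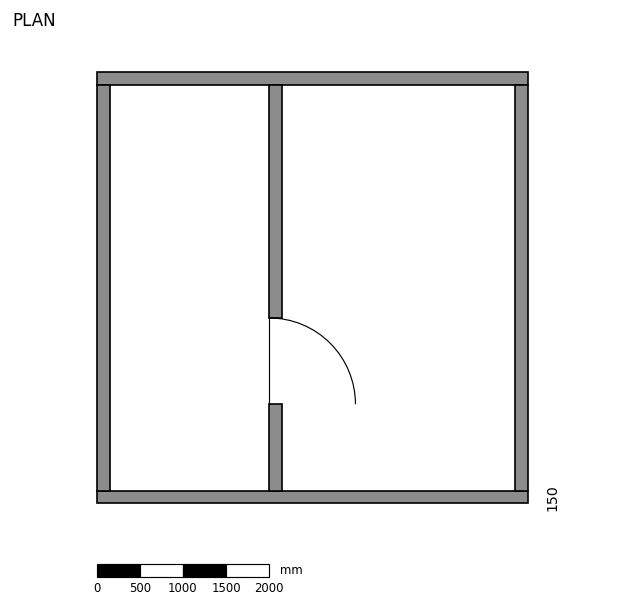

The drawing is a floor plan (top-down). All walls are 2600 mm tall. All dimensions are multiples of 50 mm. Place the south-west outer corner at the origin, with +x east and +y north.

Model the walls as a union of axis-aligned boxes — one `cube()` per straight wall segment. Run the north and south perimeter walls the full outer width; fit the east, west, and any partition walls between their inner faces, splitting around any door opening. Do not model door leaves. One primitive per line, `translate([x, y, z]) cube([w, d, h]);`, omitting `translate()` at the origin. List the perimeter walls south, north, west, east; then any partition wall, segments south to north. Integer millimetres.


cube([5000, 150, 2600]);
translate([0, 4850, 0]) cube([5000, 150, 2600]);
translate([0, 150, 0]) cube([150, 4700, 2600]);
translate([4850, 150, 0]) cube([150, 4700, 2600]);
translate([2000, 150, 0]) cube([150, 1000, 2600]);
translate([2000, 2150, 0]) cube([150, 2700, 2600]);


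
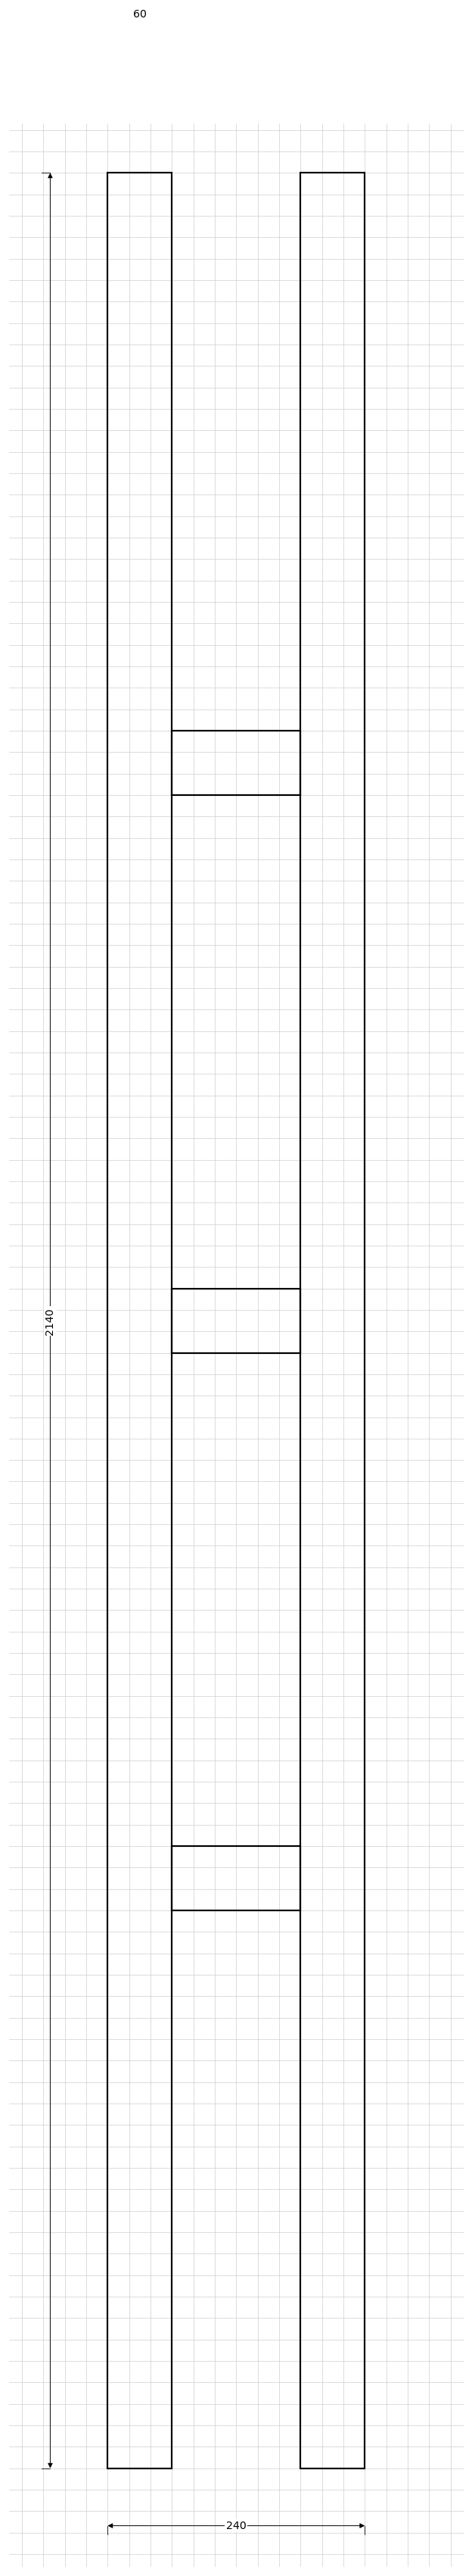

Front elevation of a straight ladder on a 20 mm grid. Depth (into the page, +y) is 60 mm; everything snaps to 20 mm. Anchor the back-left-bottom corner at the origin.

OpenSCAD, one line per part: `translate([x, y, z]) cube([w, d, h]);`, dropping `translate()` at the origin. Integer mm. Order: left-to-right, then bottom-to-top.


cube([60, 60, 2140]);
translate([60, 0, 520]) cube([120, 60, 60]);
translate([60, 0, 1040]) cube([120, 60, 60]);
translate([60, 0, 1560]) cube([120, 60, 60]);
translate([180, 0, 0]) cube([60, 60, 2140]);


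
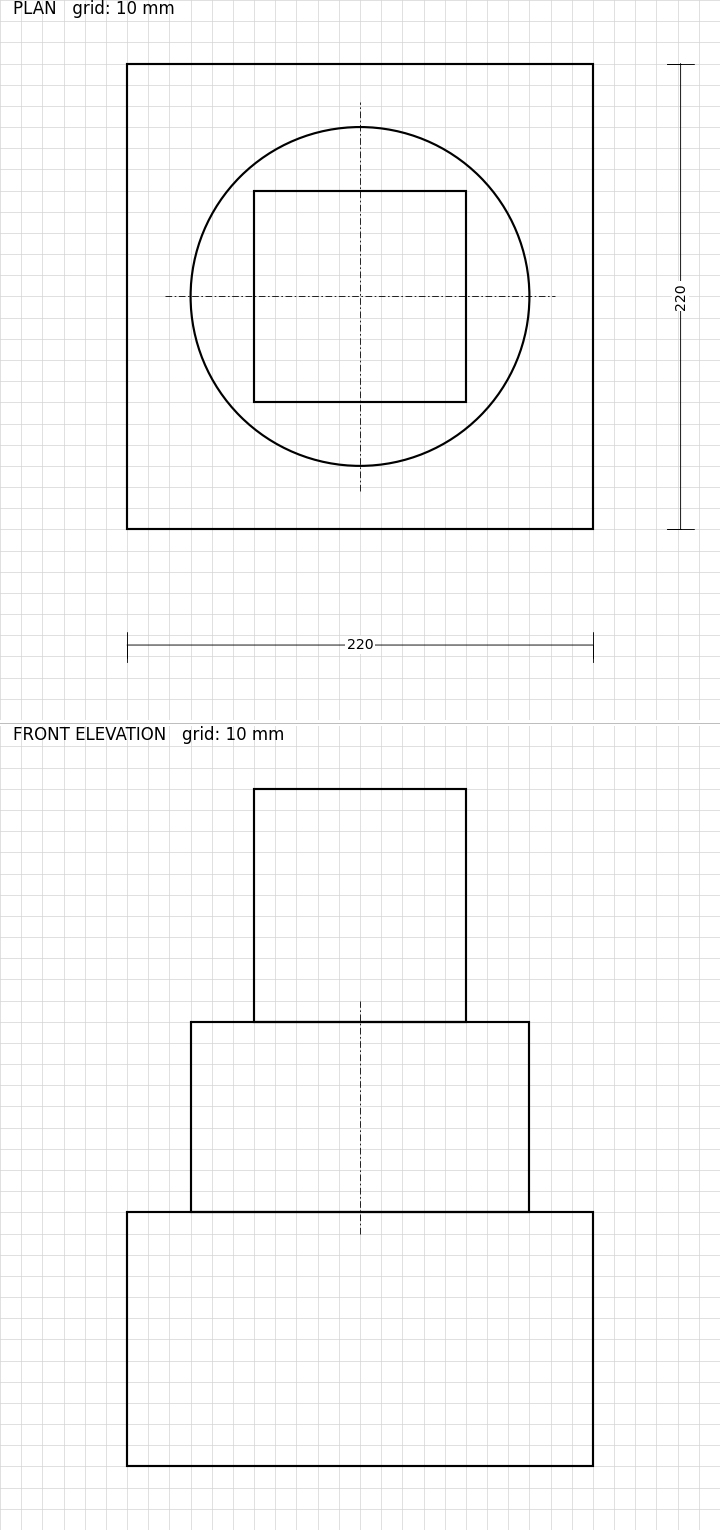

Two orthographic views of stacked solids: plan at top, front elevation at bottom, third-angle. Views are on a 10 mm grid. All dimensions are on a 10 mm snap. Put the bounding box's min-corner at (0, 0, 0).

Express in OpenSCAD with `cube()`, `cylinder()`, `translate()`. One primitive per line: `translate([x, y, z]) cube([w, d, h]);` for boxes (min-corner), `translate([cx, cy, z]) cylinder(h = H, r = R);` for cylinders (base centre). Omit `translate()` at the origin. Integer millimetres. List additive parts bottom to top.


cube([220, 220, 120]);
translate([110, 110, 120]) cylinder(h = 90, r = 80);
translate([60, 60, 210]) cube([100, 100, 110]);


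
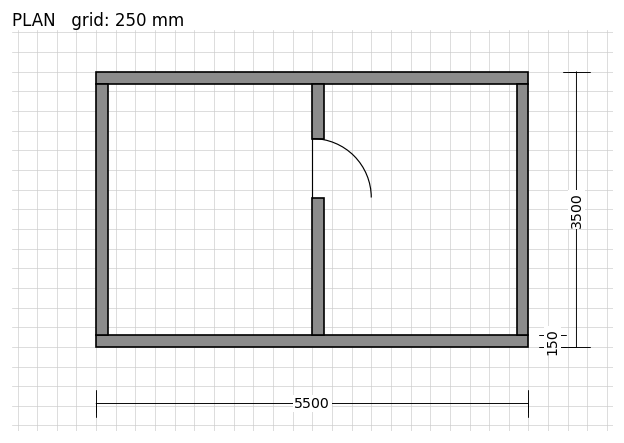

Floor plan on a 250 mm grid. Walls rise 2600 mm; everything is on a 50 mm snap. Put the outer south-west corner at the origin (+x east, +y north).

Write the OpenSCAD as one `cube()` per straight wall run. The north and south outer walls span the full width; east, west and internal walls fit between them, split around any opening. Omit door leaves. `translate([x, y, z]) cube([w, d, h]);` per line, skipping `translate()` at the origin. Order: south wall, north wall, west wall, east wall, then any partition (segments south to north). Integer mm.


cube([5500, 150, 2600]);
translate([0, 3350, 0]) cube([5500, 150, 2600]);
translate([0, 150, 0]) cube([150, 3200, 2600]);
translate([5350, 150, 0]) cube([150, 3200, 2600]);
translate([2750, 150, 0]) cube([150, 1750, 2600]);
translate([2750, 2650, 0]) cube([150, 700, 2600]);
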